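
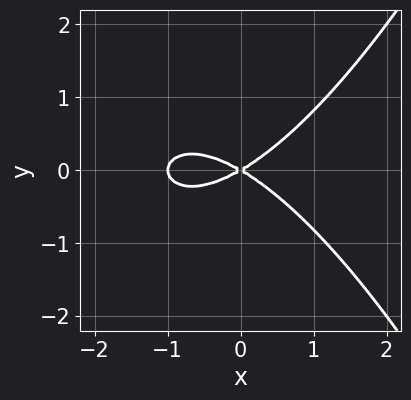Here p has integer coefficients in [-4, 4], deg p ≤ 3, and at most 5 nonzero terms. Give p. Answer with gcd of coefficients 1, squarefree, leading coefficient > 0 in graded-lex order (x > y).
x^3 + x^2 - 3*y^2

Degree: the shape is more complex than any degree-2 curve, so deg p = 3.
Symmetries: it's symmetric under y → −y, forcing even powers of y.
Against the integer gridlines: among the integer gridlines, it crosses the x-axis at x ∈ {-1, 0}; one y-axis crossing is at y = 0.
Fitting integer coefficients to these (and the overall shape) gives p.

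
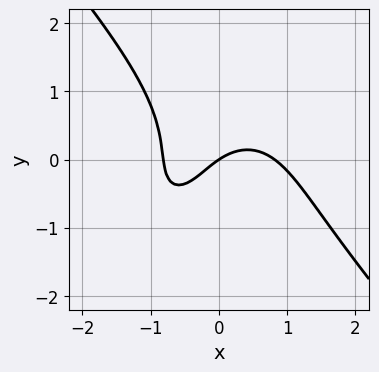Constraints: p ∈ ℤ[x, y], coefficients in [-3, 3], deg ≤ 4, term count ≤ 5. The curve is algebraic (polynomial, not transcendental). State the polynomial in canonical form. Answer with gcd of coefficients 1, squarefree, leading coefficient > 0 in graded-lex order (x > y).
3*x^3 + 2*y^3 + 3*x*y - 2*x + 3*y

1. The degree is 3 — no degree-2 curve has this shape.
2. Observable constraints: one x-axis crossing is at x = 0; it crosses the y-axis at the gridline y = 0.
3. Together with the visible shape, these determine p as stated.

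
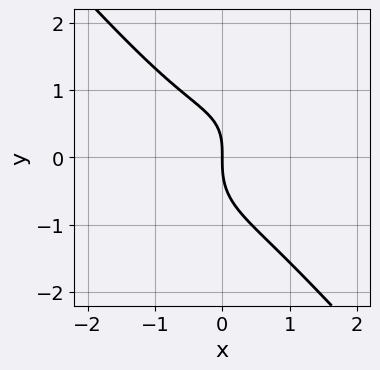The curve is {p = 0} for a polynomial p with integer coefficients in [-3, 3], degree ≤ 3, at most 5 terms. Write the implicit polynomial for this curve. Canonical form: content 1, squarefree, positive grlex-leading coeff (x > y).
3*x^3 + 2*y^3 - x*y + 3*x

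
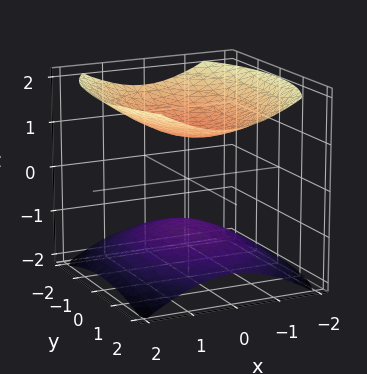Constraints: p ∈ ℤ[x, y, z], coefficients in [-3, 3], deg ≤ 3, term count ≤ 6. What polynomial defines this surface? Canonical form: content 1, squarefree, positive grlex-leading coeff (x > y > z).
1. There are 2 components. They look like related sheets of one shape, so recover p as a whole.
2. deg p = 2. Two sheets facing apart; a quadric.
3. Symmetries: mirror symmetry z ↦ −z ⇒ only even powers of z; the x ↦ −x reflection is a symmetry, so x appears only in even powers; the y ↦ −y reflection is a symmetry, so y appears only in even powers.
4. From the axis intercepts and sections: no x-intercept at any integer in the box; the z-axis gridline crossings are at z ∈ {-1, 1}; no y-intercept at any integer in the box.
5. Fitting integer coefficients to these (and the overall shape) gives p.

2*x^2 + y^2 - 3*z^2 + 3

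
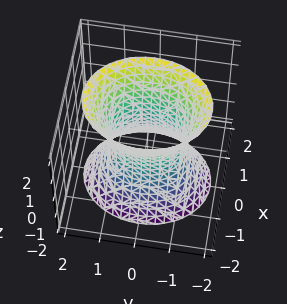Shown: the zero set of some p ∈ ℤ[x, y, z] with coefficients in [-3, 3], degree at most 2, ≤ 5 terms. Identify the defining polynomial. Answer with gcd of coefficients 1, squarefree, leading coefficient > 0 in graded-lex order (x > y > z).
(a) The degree is 2 — an hourglass — one-sheet hyperboloid; a quadric.
(b) Symmetries: the x ↦ −x reflection is a symmetry, so x appears only in even powers; it's symmetric under z → −z, forcing even powers of z; mirror symmetry y ↦ −y ⇒ only even powers of y.
(c) Against the integer gridlines: among the integer gridlines, it crosses the y-axis at y ∈ {-1, 1}; it misses every integer gridline on the z-axis.
(d) Solving for integer coefficients yields p as stated.

3*x^2 + 2*y^2 - z^2 - 2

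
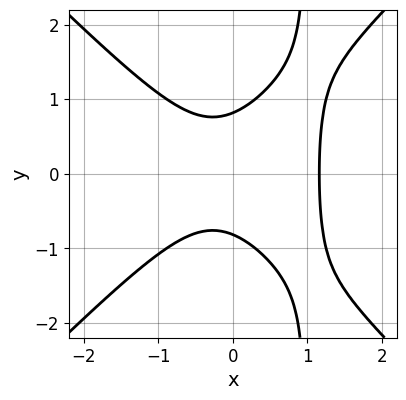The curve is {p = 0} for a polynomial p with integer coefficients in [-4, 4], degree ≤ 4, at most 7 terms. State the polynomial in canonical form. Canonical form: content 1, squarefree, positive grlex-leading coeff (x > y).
3*x^3 - 3*x*y^2 - 2*x^2 + 3*y^2 - 2

1. Degree: no degree-2 curve has this shape, so deg p = 3.
2. Symmetries: mirror symmetry y ↦ −y ⇒ only even powers of y.
3. The integer polynomial consistent with all of this is the stated p.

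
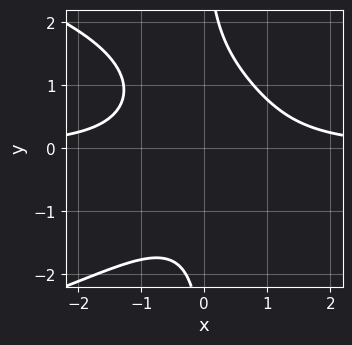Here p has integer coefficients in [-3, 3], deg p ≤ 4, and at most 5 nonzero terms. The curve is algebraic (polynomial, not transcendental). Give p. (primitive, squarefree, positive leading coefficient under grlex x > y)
First, the degree is 4 — the shape is more complex than any degree-3 curve.
Then, observable constraints: the curve avoids every integer x-axis point in the box; the curve avoids every integer y-axis point in the box.
Finally, matching integer coefficients to the picture gives p.

x*y^3 + 2*x^2*y - 2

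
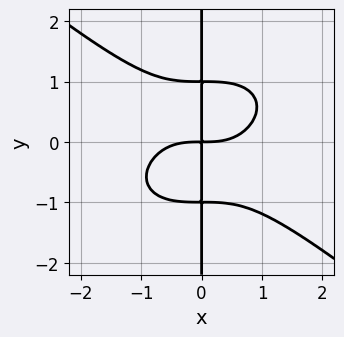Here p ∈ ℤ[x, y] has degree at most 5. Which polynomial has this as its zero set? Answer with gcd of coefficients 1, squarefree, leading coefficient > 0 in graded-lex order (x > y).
1. The degree is 4 — the shape is more complex than any degree-3 curve.
2. Reading off the gridlines: the visible y-axis segment lies entirely on the curve.
3. Assembling these constraints gives the stated polynomial.

x^4 + 2*x*y^3 - 2*x*y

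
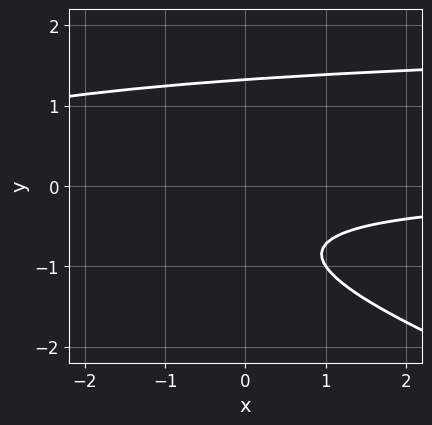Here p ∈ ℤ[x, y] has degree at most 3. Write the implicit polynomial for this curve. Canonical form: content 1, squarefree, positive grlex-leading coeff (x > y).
First, deg p = 3. The shape is more complex than any degree-2 curve.
Next, from the visible intercepts: no x-intercept at any integer in the box.
Finally, together with the visible shape, these determine p as stated.

x*y^2 + 3*y^3 - 2*x*y - 3*y - 3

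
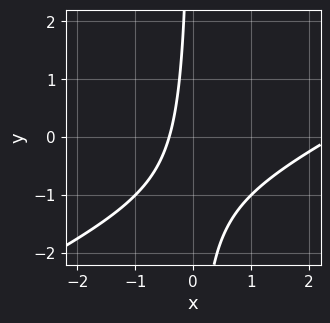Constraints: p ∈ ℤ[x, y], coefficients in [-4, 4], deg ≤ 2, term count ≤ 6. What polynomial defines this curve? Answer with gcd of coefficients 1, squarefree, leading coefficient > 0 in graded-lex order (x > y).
(a) Degree: a generic line meets the curve in up to 2 points, so deg p = 2.
(b) From the axis intercepts and sections: it misses every integer gridline on the y-axis.
(c) Putting this together gives p.

x^2 - 2*x*y - 2*x - 1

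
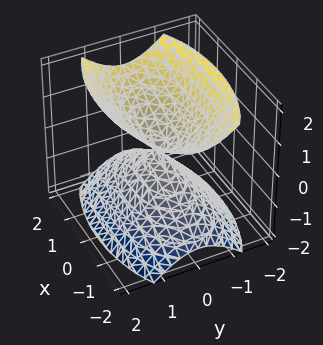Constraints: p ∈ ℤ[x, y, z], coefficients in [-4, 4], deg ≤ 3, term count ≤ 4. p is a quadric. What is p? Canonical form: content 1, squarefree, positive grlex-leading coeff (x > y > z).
x^2 + 3*y^2 - 2*z^2

1. There are 2 components. Treating them together as one polynomial.
2. Degree: two nappes meeting at a single point; a quadric, so deg p = 2.
3. Symmetries: it's symmetric under y → −y, forcing even powers of y; the x ↦ −x reflection is a symmetry, so x appears only in even powers; it's symmetric under z → −z, forcing even powers of z.
4. Reading off the gridlines: one x-axis crossing is at x = 0; it meets the y-axis at y = 0 (among the integer gridlines); it crosses the z-axis at the gridline z = 0.
5. Fitting integer coefficients to these (and the overall shape) gives p.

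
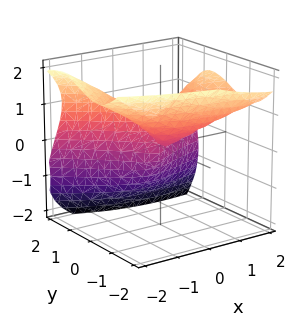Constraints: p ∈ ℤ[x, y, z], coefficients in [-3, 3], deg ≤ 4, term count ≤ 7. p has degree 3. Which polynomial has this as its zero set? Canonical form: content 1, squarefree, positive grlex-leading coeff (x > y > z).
First, the degree is 3 — the shape is more complex than any degree-2 surface.
Next, reading off the gridlines: one z-axis crossing is at z = 0; one y-axis crossing is at y = 0; one x-axis crossing is at x = 0.
Finally, solving for integer coefficients yields p as stated.

2*x*y^2 + 3*y^3 + 2*z^3 - 2*x^2 - 3*y*z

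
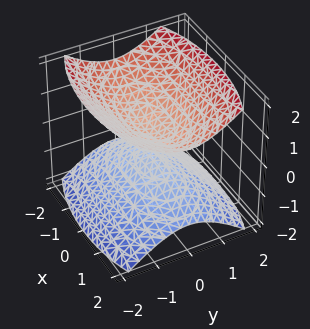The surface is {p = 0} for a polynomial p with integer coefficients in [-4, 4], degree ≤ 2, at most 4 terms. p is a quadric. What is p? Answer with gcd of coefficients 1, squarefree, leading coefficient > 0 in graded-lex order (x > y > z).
x^2 + 3*y^2 - 3*z^2 + 1

(a) The picture has 2 separate pieces.
(b) Degree: two separate bowl-shaped sheets opening away from each other; a quadric, so deg p = 2.
(c) Symmetries: the z ↦ −z reflection is a symmetry, so z appears only in even powers; the x ↦ −x reflection is a symmetry, so x appears only in even powers; the y ↦ −y reflection is a symmetry, so y appears only in even powers.
(d) Observable constraints: it misses every integer gridline on the y-axis; it misses every integer gridline on the x-axis.
(e) Matching integer coefficients to the picture gives p.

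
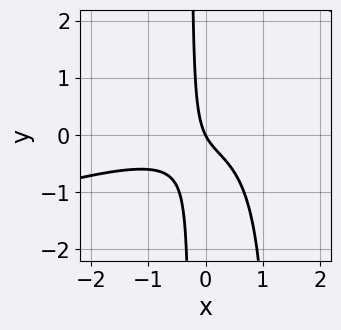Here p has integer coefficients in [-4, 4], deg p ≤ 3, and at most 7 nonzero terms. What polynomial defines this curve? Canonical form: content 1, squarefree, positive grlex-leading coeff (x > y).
First, deg p = 3.
Next, checking where it meets the axes: it crosses the x-axis at the gridline x = 0; it crosses the y-axis at the gridline y = 0.
Finally, matching integer coefficients to the picture gives p.

x^3 - 3*x^2*y + 3*x*y + 2*x + y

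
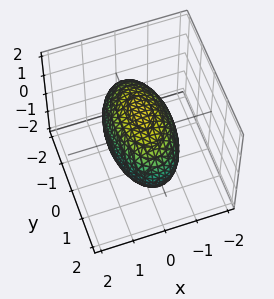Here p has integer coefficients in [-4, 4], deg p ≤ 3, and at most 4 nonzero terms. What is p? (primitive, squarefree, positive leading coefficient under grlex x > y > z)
1. deg p = 2. A closed, bounded, convex surface; a quadric.
2. Symmetries: mirror symmetry y ↦ −y ⇒ only even powers of y; mirror symmetry z ↦ −z ⇒ only even powers of z; it's symmetric under x → −x, forcing even powers of x.
3. Against the integer gridlines: the x-axis gridline crossings are at x ∈ {-1, 1}.
4. Matching integer coefficients to the picture gives p.

3*x^2 + y^2 + 2*z^2 - 3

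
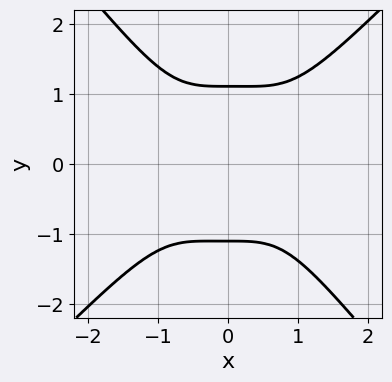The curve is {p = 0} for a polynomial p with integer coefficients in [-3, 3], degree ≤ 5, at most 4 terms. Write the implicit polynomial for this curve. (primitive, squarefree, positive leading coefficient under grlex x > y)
Degree: a generic line meets the curve in up to 4 points, so deg p = 4.
From the visible intercepts: no x-intercept at any integer in the box.
Assembling these constraints gives the stated polynomial.

3*x^4 - x^3*y - 2*y^4 + 3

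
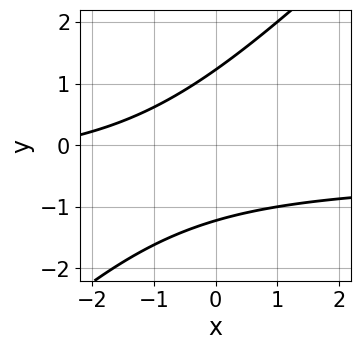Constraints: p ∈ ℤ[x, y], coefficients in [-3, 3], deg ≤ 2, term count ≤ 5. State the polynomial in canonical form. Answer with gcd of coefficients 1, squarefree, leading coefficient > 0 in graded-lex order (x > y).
First, degree: no degree-1 curve has this shape, so deg p = 2.
Next, from the visible intercepts: it misses every integer gridline on the x-axis.
Finally, together with the visible shape, these determine p as stated.

2*x*y - 2*y^2 + x + 3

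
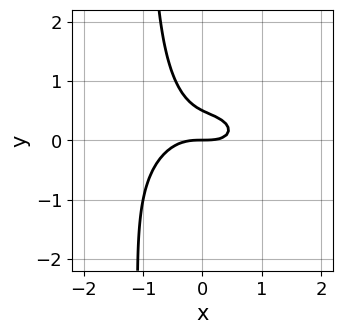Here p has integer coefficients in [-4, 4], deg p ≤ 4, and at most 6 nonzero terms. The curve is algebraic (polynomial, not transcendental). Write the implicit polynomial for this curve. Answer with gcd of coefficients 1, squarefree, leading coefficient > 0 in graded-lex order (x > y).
x^3 + 2*x*y^2 + 2*y^2 - y

1. The degree is 3 — a generic line meets the curve in up to 3 points.
2. From the visible intercepts: it crosses the y-axis at the gridline y = 0; it crosses the x-axis at the gridline x = 0.
3. Together with the visible shape, these determine p as stated.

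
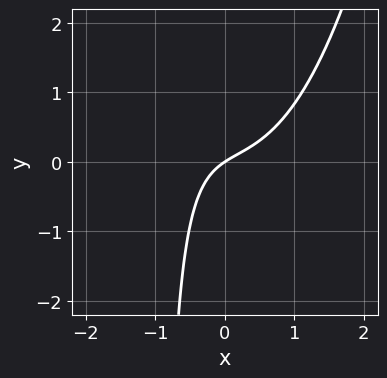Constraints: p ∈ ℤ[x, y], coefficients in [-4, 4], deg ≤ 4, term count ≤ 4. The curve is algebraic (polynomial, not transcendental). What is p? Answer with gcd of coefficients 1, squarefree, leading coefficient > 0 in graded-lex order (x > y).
First, deg p = 3. A generic line meets the curve in up to 3 points.
Then, from the axis intercepts and sections: one x-axis crossing is at x = 0; it meets the y-axis at y = 0 (among the integer gridlines).
Finally, these observations pin down the coefficients.

3*x^3 - 3*x*y + 2*x - 3*y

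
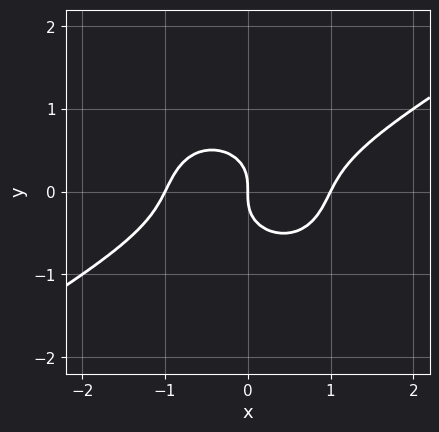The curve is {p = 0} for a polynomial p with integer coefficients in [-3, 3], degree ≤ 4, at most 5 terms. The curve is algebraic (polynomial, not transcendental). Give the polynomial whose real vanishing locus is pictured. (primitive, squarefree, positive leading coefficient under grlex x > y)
1. deg p = 3. The shape is more complex than any degree-2 curve.
2. Checking where it meets the axes: it meets the y-axis at y = 0 (among the integer gridlines); among the integer gridlines, it crosses the x-axis at x ∈ {-1, 0, 1}.
3. The integer polynomial consistent with all of this is the stated p.

x^3 - x^2*y - 2*y^3 - x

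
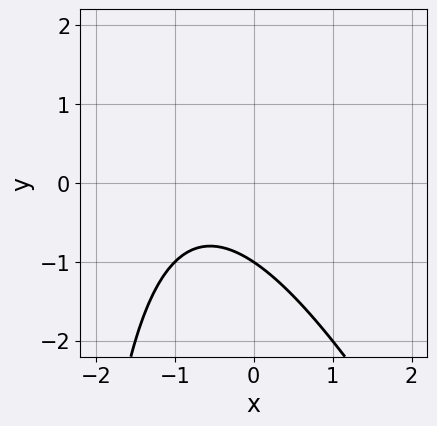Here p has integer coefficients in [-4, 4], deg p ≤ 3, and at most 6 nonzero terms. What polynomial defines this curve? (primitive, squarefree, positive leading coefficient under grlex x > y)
1. Degree: a generic line meets the curve in up to 2 points, so deg p = 2.
2. Checking where it meets the axes: the curve avoids every integer x-axis point in the box; one y-axis crossing is at y = -1.
3. Assembling these constraints gives the stated polynomial.

2*x^2 + x*y + 3*x + 3*y + 3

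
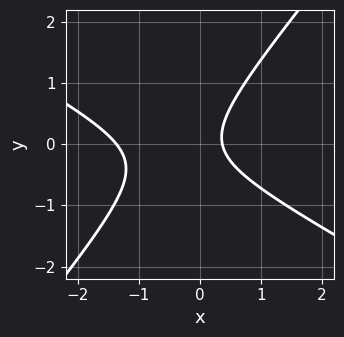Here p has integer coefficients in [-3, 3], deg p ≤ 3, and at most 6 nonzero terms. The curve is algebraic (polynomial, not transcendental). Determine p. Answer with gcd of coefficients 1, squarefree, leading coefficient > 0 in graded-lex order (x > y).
1. The degree is 2 — the shape is more complex than any degree-1 curve.
2. Against the integer gridlines: the curve avoids every integer y-axis point in the box.
3. These observations pin down the coefficients.

2*x^2 + 2*x*y - 3*y^2 + 2*x - 1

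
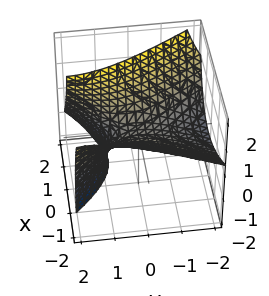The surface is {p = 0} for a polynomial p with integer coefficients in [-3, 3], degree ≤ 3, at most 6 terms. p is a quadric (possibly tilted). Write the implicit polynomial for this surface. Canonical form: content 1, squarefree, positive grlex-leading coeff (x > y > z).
deg p = 2.
Against the integer gridlines: one y-axis crossing is at y = 0; it crosses the z-axis at the gridline z = 0.
Together with the visible shape, these determine p as stated.

2*x^2 + 2*x*z - y^2 + 2*y*z - 3*z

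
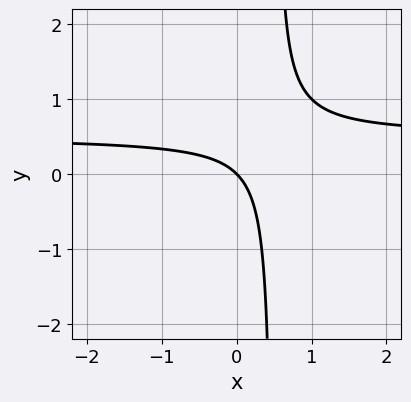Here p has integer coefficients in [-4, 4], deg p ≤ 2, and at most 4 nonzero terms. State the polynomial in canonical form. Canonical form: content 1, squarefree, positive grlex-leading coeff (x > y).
(a) The degree is 2 — the shape is more complex than any degree-1 curve.
(b) From the axis intercepts and sections: it meets the x-axis at x = 0 (among the integer gridlines); it meets the y-axis at y = 0 (among the integer gridlines).
(c) Fitting integer coefficients to these (and the overall shape) gives p.

2*x*y - x - y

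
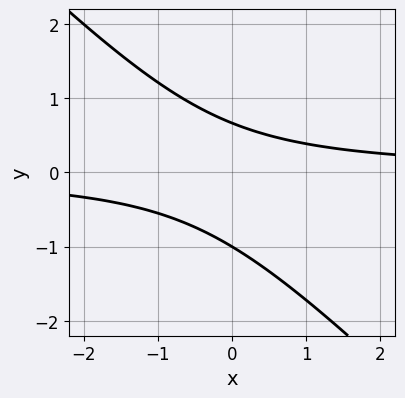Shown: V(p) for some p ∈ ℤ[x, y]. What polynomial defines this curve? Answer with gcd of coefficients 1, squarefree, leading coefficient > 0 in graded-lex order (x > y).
3*x*y + 3*y^2 + y - 2

1. deg p = 2. No degree-1 curve has this shape.
2. Observable constraints: it crosses the y-axis at the gridline y = -1; it misses every integer gridline on the x-axis.
3. Together with the visible shape, these determine p as stated.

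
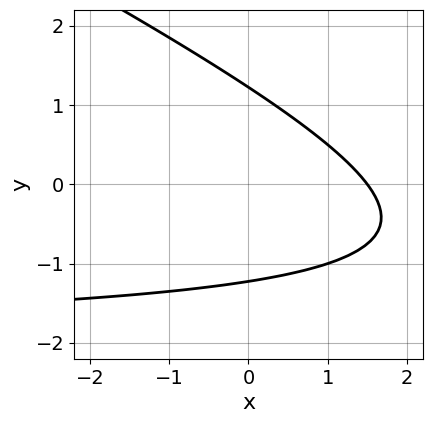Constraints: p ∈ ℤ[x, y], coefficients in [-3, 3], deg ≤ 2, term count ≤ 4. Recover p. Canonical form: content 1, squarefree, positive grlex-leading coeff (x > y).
x*y + 2*y^2 + 2*x - 3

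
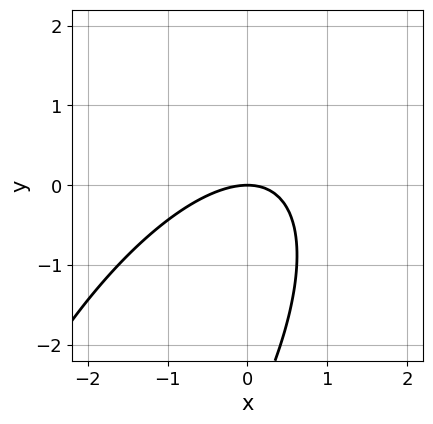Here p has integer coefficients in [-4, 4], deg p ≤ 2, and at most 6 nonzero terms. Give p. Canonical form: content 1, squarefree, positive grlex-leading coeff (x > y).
2*x^2 - 2*x*y + y^2 + 3*y

(a) deg p = 2. The shape is more complex than any degree-1 curve.
(b) Observable constraints: it meets the y-axis at y = 0 (among the integer gridlines); one x-axis crossing is at x = 0.
(c) Assembling these constraints gives the stated polynomial.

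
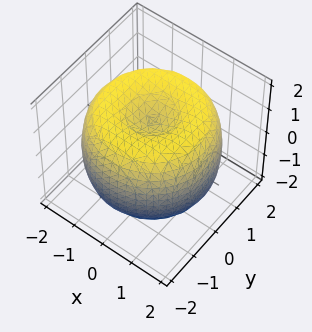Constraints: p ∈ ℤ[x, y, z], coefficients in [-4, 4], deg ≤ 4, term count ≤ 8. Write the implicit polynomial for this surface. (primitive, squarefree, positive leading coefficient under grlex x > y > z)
x^4 + 2*x^2*y^2 + y^4 - 3*x^2 - 3*y^2 + 2*z^2 - 2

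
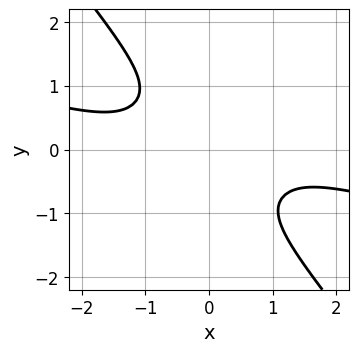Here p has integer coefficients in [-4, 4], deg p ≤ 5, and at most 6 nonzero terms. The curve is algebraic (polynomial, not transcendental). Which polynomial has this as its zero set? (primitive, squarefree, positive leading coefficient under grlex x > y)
1. deg p = 4.
2. Checking where it meets the axes: no y-intercept at any integer in the box; the curve avoids every integer x-axis point in the box.
3. These observations pin down the coefficients.

x^4 + 3*x^3*y - 3*x^2*y^2 + 3*y^4 + 3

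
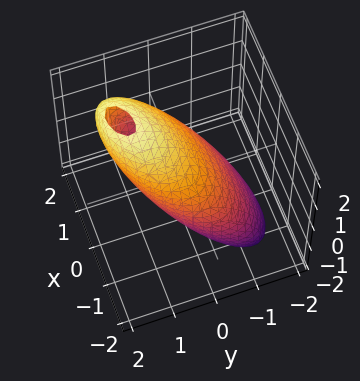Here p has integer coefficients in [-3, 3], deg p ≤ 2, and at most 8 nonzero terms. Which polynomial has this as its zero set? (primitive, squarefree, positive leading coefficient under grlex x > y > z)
1. deg p = 2. No degree-1 surface has this shape.
2. Against the integer gridlines: the y-axis gridline crossings are at y ∈ {-1, 1}.
3. Solving for integer coefficients yields p as stated.

x^2 - x*y + 2*y^2 - 2*y*z + z^2 - 2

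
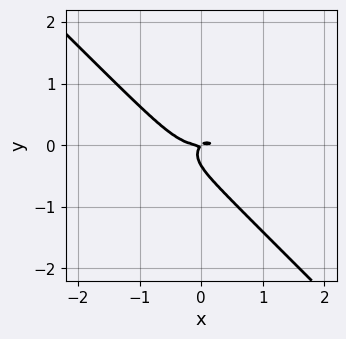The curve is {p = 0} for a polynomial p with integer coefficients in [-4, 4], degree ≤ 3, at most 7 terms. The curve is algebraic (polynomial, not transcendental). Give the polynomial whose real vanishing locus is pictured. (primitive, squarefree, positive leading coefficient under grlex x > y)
First, degree: the shape is more complex than any degree-2 curve, so deg p = 3.
Then, from the visible intercepts: it meets the y-axis at y = 0 (among the integer gridlines); one x-axis crossing is at x = 0.
Finally, together with the visible shape, these determine p as stated.

x^3 + 2*x*y^2 + 3*y^3 - x*y + y^2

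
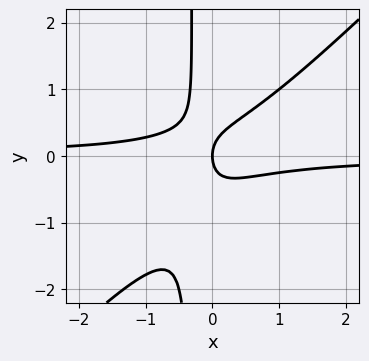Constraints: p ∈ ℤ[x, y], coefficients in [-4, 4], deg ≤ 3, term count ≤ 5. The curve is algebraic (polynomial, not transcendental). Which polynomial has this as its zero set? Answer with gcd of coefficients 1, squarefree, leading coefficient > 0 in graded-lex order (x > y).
3*x^2*y - 3*x*y^2 - y^2 + x

1. deg p = 3.
2. Reading off the gridlines: it crosses the x-axis at the gridline x = 0; one y-axis crossing is at y = 0.
3. These observations pin down the coefficients.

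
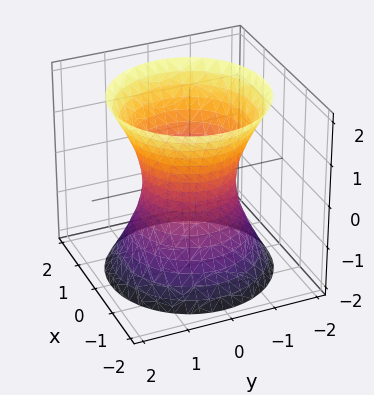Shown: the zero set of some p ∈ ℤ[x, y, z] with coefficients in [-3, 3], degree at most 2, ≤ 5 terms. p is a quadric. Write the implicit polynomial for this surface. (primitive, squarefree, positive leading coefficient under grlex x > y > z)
2*x^2 + 2*y^2 - z^2 - 2

(a) deg p = 2. An hourglass — one-sheet hyperboloid; a quadric.
(b) Symmetries: mirror symmetry z ↦ −z ⇒ only even powers of z; every cross-section ⟂ z is a circle, so x, y appear only via x² + y².
(c) From the axis intercepts and sections: a circular section at z = 1 has radius between 1 and 2; the surface avoids every integer z-axis point in the box; the x-axis gridline crossings are at x ∈ {-1, 1}; the y-axis gridline crossings are at y ∈ {-1, 1}.
(d) Together with the visible shape, these determine p as stated.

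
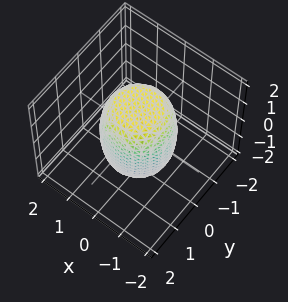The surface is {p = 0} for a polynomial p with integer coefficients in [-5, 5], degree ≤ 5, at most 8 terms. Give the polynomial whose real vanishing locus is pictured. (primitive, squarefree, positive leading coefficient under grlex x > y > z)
1. Degree: no degree-3 surface has this shape, so deg p = 4.
2. Symmetry: every cross-section ⟂ z is a circle, so x, y appear only via x² + y².
3. Observable constraints: a circular section at z = 1 has radius exactly 1.
4. The integer polynomial consistent with all of this is the stated p.

2*x^4 + 4*x^2*y^2 + 2*y^4 - x^2 - y^2 + z^2 - 2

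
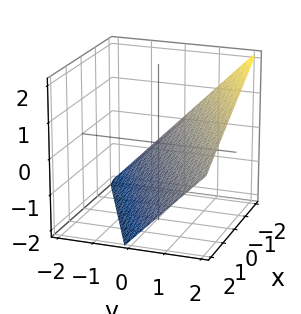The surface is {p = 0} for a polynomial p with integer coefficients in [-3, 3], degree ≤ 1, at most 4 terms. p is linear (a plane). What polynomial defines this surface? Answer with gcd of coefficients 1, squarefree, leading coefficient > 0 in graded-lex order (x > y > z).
x - 2*y + 2*z + 2

1. The degree is 1 — the surface is flat (a plane).
2. Observable constraints: it crosses the z-axis at the gridline z = -1; it meets the y-axis at y = 1 (among the integer gridlines); it meets the x-axis at x = -2 (among the integer gridlines).
3. Assembling these constraints gives the stated polynomial.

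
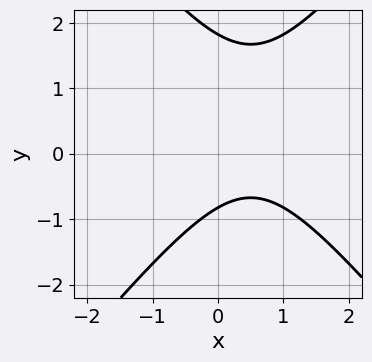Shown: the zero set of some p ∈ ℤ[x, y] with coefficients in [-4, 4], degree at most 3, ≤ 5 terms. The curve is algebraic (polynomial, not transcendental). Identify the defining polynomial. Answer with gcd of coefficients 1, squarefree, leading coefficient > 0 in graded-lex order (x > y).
3*x^2 - 2*y^2 - 3*x + 2*y + 3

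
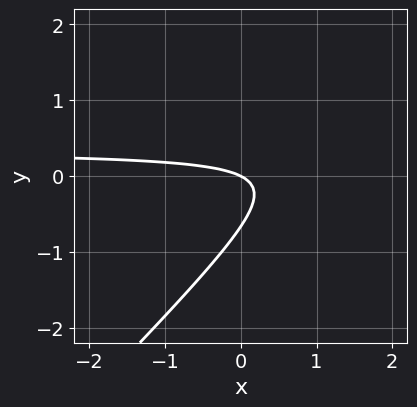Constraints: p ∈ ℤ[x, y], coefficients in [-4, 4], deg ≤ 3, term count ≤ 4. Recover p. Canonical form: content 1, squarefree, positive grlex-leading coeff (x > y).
3*x*y - 3*y^2 - x - 2*y

Degree: a generic line meets the curve in up to 2 points, so deg p = 2.
Reading off the gridlines: one x-axis crossing is at x = 0; it crosses the y-axis at the gridline y = 0.
Matching integer coefficients to the picture gives p.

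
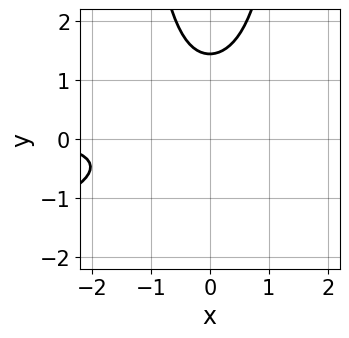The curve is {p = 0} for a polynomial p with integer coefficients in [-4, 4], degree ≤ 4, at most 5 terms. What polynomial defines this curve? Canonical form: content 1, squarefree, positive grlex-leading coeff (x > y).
x^3*y - 3*x^2*y^2 - x^2*y + y^3 - 3

(a) Degree: no degree-3 curve has this shape, so deg p = 4.
(b) From the visible intercepts: it misses every integer gridline on the x-axis.
(c) These observations pin down the coefficients.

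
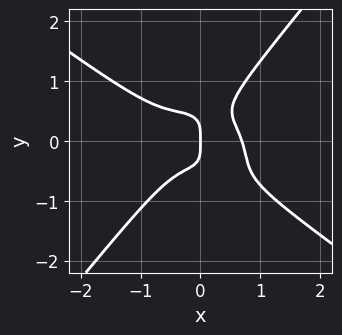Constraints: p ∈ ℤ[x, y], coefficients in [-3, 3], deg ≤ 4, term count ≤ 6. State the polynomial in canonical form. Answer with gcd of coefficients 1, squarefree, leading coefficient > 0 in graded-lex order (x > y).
3*x^4 + 3*x^3*y - 3*y^4 + 2*x*y^2 - x

The degree is 4 — the shape is more complex than any degree-3 curve.
Checking where it meets the axes: one x-axis crossing is at x = 0; it crosses the y-axis at the gridline y = 0.
Assembling these constraints gives the stated polynomial.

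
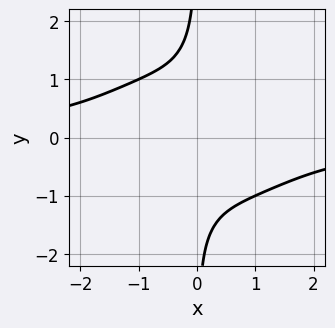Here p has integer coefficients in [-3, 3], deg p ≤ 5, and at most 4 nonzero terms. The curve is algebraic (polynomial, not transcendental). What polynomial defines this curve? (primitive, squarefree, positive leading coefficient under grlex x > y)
(a) deg p = 4. The shape is more complex than any degree-3 curve.
(b) Against the integer gridlines: no x-intercept at any integer in the box; it misses every integer gridline on the y-axis.
(c) Together with the visible shape, these determine p as stated.

2*x^3*y + 3*x*y^3 + 2*x^2 + 3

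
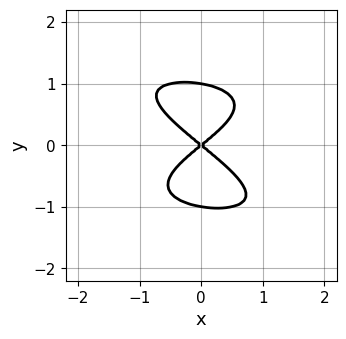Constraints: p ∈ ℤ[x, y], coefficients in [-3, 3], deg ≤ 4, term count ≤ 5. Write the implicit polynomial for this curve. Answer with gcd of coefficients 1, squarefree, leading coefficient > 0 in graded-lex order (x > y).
(a) The degree is 4 — the shape is more complex than any degree-3 curve.
(b) Reading off the gridlines: it crosses the x-axis at the gridline x = 0; among the integer gridlines, it crosses the y-axis at y ∈ {-1, 0, 1}.
(c) Together with the visible shape, these determine p as stated.

x*y^3 + 3*y^4 + 2*x^2 - 3*y^2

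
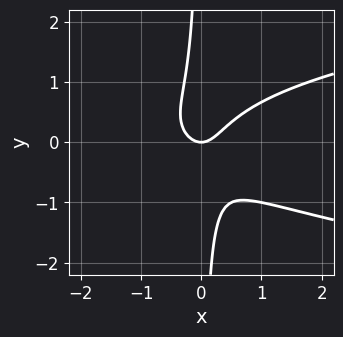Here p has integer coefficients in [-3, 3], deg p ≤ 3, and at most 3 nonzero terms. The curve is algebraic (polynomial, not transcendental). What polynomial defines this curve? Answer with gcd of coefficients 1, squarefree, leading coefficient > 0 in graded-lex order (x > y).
1. Degree: the shape is more complex than any degree-2 curve, so deg p = 3.
2. Checking where it meets the axes: it crosses the x-axis at the gridline x = 0; one y-axis crossing is at y = 0.
3. Solving for integer coefficients yields p as stated.

3*x*y^2 - 2*x^2 + y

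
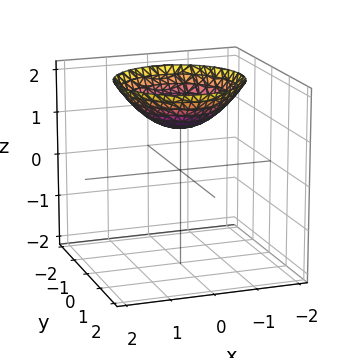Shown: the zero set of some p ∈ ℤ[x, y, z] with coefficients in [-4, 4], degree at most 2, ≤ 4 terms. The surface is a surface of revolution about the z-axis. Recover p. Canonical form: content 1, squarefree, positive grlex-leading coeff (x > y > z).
First, deg p = 2.
Then, symmetries: every cross-section ⟂ z is a circle, so x, y appear only via x² + y².
Next, observable constraints: one z-axis crossing is at z = 1; the surface avoids every integer x-axis point in the box; no y-intercept at any integer in the box; a circular section at z = 2 has radius between 1 and 2.
Finally, together with the visible shape, these determine p as stated.

x^2 + y^2 - 2*z + 2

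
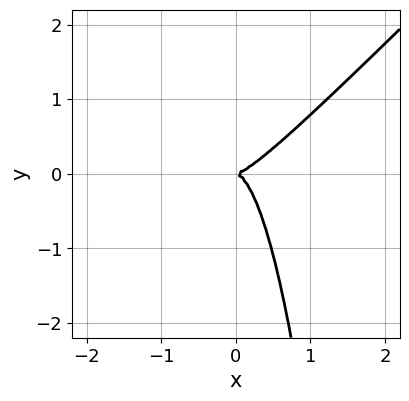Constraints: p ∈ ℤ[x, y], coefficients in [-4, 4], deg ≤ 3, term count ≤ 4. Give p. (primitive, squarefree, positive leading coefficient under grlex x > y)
3*x^3 - 3*x^2*y - y^2

First, the degree is 3 — a generic line meets the curve in up to 3 points.
Next, from the axis intercepts and sections: it crosses the x-axis at the gridline x = 0; it crosses the y-axis at the gridline y = 0.
Finally, fitting integer coefficients to these (and the overall shape) gives p.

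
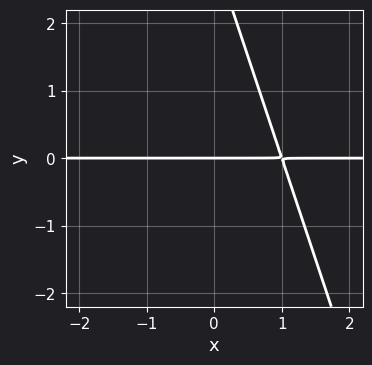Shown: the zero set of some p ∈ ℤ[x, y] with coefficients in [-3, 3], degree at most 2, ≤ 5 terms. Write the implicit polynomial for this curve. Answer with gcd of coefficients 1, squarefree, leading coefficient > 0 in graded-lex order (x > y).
3*x*y + y^2 - 3*y

First, degree: no degree-1 curve has this shape, so deg p = 2.
Then, against the integer gridlines: every point of the x-axis in the box is on the curve; it meets the y-axis at y = 0 (among the integer gridlines).
Finally, assembling these constraints gives the stated polynomial.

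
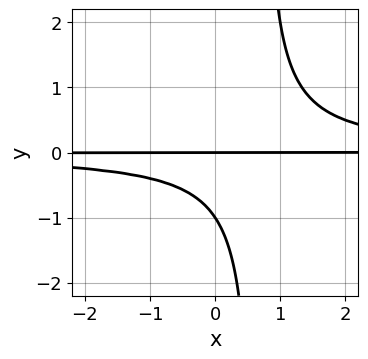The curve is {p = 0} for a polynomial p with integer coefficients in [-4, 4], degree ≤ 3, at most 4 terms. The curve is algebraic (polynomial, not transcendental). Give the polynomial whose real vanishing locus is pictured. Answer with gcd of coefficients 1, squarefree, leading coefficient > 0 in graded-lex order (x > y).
3*x*y^2 - 2*y^2 - 2*y

First, the degree is 3 — the shape is more complex than any degree-2 curve.
Next, observable constraints: the y-axis gridline crossings are at y ∈ {-1, 0}; every point of the x-axis in the box is on the curve.
Finally, fitting integer coefficients to these (and the overall shape) gives p.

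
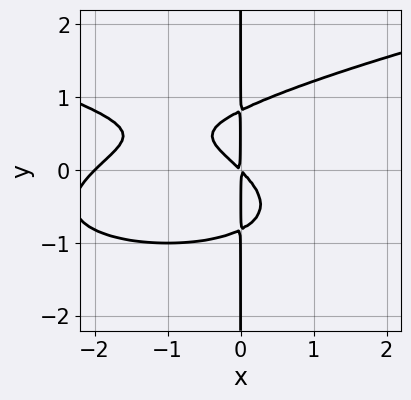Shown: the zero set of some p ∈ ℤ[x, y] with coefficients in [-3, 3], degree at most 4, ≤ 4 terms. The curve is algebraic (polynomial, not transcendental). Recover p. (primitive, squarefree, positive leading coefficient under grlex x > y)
3*x*y^3 - x^3 - 2*x^2 - 2*x*y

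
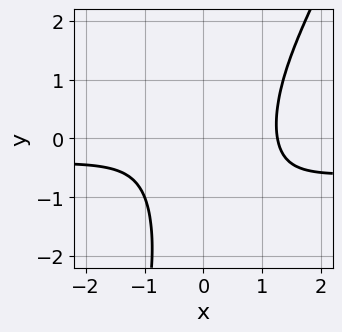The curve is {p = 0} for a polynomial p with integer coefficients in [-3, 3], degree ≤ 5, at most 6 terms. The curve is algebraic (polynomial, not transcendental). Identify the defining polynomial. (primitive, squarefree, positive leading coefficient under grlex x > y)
(a) Degree: a generic line meets the curve in up to 4 points, so deg p = 4.
(b) Against the integer gridlines: the curve avoids every integer y-axis point in the box.
(c) Matching integer coefficients to the picture gives p.

2*x^3*y - x^2*y^2 + x^3 - 2*x^2*y - 2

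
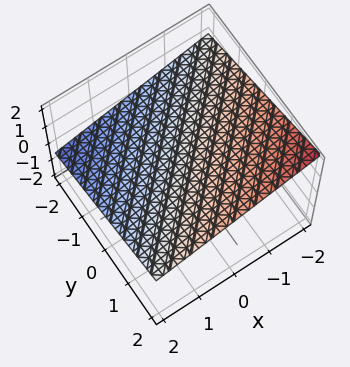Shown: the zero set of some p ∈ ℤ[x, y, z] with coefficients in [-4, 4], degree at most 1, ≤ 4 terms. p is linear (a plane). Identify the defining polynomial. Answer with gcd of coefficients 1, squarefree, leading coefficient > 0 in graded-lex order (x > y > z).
x - y + 3*z - 2

First, the degree is 1 — the surface is flat (a plane).
Then, from the visible intercepts: one y-axis crossing is at y = -2; one x-axis crossing is at x = 2.
Finally, assembling these constraints gives the stated polynomial.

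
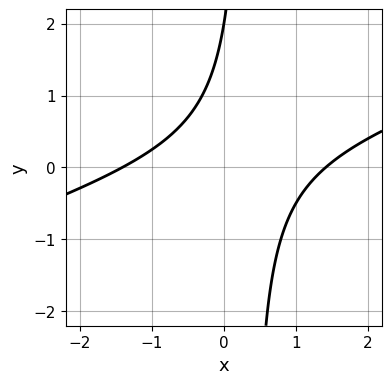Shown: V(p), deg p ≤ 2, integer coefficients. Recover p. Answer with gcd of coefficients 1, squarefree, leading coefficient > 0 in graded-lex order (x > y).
First, the degree is 2 — a generic line meets the curve in up to 2 points.
Then, from the axis intercepts and sections: it crosses the y-axis at the gridline y = 2.
Finally, putting this together gives p.

x^2 - 3*x*y + y - 2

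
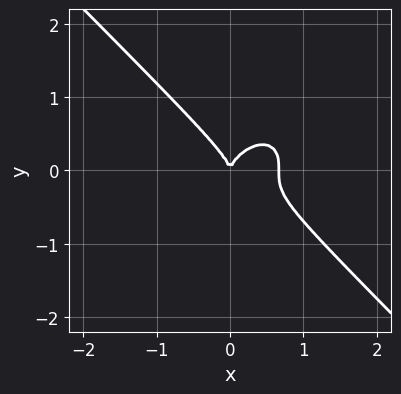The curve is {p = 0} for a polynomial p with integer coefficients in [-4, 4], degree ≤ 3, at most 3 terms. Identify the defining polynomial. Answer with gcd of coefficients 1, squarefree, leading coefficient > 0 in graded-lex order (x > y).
The degree is 3 — a generic line meets the curve in up to 3 points.
Checking where it meets the axes: it meets the y-axis at y = 0 (among the integer gridlines); it meets the x-axis at x = 0 (among the integer gridlines).
Fitting integer coefficients to these (and the overall shape) gives p.

3*x^3 + 3*y^3 - 2*x^2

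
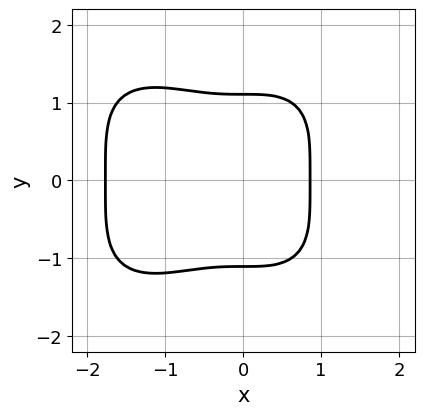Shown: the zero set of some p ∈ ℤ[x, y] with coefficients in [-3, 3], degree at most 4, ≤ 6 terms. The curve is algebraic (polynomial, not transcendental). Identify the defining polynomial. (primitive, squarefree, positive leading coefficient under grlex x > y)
(a) deg p = 4. No degree-3 curve has this shape.
(b) Symmetries: it's symmetric under y → −y, forcing even powers of y.
(c) These observations pin down the coefficients.

2*x^4 + 2*y^4 + 3*x^3 - 3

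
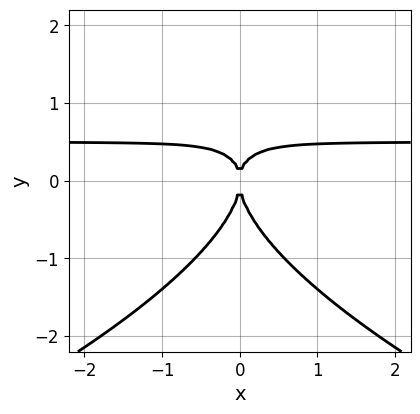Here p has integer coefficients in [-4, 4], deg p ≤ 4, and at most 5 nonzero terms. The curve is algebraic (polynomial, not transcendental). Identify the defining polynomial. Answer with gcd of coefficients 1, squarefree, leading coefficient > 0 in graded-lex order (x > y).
y^4 + 2*x^2*y - x^2

Degree: no degree-3 curve has this shape, so deg p = 4.
Symmetries: mirror symmetry x ↦ −x ⇒ only even powers of x.
Reading off the gridlines: one x-axis crossing is at x = 0; it meets the y-axis at y = 0 (among the integer gridlines).
The integer polynomial consistent with all of this is the stated p.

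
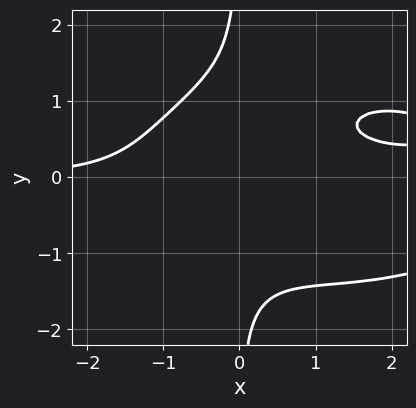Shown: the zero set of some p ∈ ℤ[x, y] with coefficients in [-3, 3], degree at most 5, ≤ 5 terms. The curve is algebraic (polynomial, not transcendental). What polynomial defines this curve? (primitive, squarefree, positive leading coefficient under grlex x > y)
x^3*y + 3*x*y^3 - 3*x^2*y - 2*x*y + 3

The degree is 4 — no degree-3 curve has this shape.
Checking where it meets the axes: it misses every integer gridline on the x-axis; no y-intercept at any integer in the box.
Fitting integer coefficients to these (and the overall shape) gives p.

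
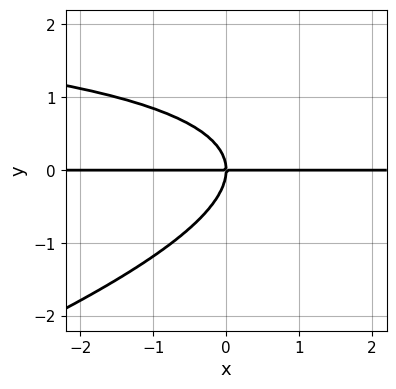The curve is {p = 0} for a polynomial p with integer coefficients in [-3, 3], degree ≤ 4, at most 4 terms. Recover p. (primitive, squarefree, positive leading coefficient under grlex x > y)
(a) Degree: no degree-2 curve has this shape, so deg p = 3.
(b) From the visible intercepts: one y-axis crossing is at y = 0; the visible x-axis segment lies entirely on the curve.
(c) Matching integer coefficients to the picture gives p.

x*y^2 - 3*y^3 - 3*x*y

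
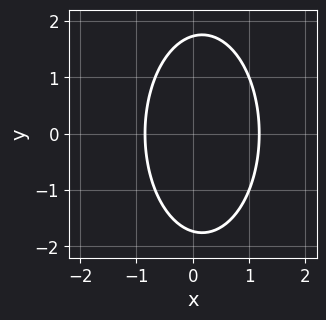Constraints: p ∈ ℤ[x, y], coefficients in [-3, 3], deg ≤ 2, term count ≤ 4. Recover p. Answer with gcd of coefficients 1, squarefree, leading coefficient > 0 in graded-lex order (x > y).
3*x^2 + y^2 - x - 3

deg p = 2.
Symmetries: the y ↦ −y reflection is a symmetry, so y appears only in even powers.
Solving for integer coefficients yields p as stated.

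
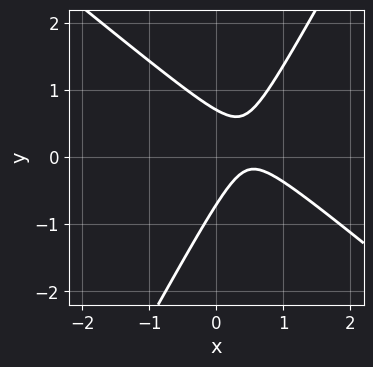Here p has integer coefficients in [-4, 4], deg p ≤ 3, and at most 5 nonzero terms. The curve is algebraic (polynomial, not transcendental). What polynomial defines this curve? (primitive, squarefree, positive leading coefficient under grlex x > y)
deg p = 2. The shape is more complex than any degree-1 curve.
From the visible intercepts: the curve avoids every integer x-axis point in the box.
These observations pin down the coefficients.

3*x^2 + 2*x*y - 2*y^2 - 3*x + 1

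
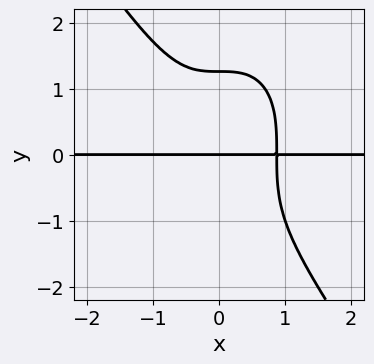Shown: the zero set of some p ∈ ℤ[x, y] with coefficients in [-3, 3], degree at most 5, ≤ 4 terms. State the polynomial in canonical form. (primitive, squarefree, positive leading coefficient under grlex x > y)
3*x^3*y + y^4 - 2*y

1. Degree: a generic line meets the curve in up to 4 points, so deg p = 4.
2. Against the integer gridlines: it meets the y-axis at y = 0 (among the integer gridlines); every point of the x-axis in the box is on the curve.
3. These observations pin down the coefficients.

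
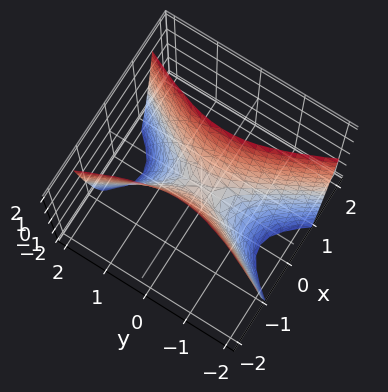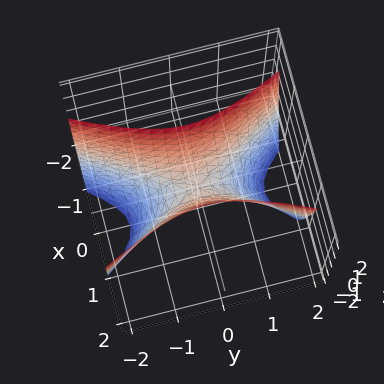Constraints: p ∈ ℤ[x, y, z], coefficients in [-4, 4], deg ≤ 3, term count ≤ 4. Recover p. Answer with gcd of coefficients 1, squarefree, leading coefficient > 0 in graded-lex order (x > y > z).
3*x^2 - y^2 - z

The degree is 2 — a hyperbolic paraboloid; a quadric.
Symmetries: it's symmetric under x → −x, forcing even powers of x; it's symmetric under y → −y, forcing even powers of y.
Reading off the gridlines: one y-axis crossing is at y = 0; one x-axis crossing is at x = 0; it crosses the z-axis at the gridline z = 0.
Together with the visible shape, these determine p as stated.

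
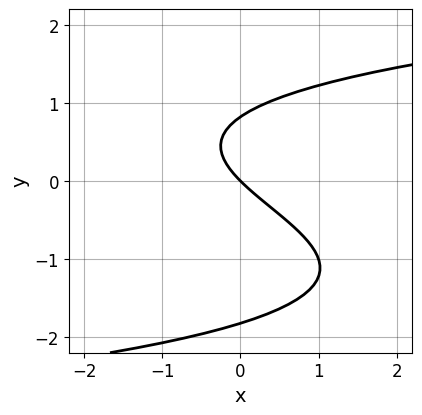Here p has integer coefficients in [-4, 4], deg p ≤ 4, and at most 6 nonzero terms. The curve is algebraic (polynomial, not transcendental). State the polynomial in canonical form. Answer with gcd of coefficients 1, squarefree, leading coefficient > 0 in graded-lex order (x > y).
2*y^3 + 2*y^2 - 3*x - 3*y

(a) Degree: the shape is more complex than any degree-2 curve, so deg p = 3.
(b) From the axis intercepts and sections: it crosses the x-axis at the gridline x = 0; one y-axis crossing is at y = 0.
(c) Solving for integer coefficients yields p as stated.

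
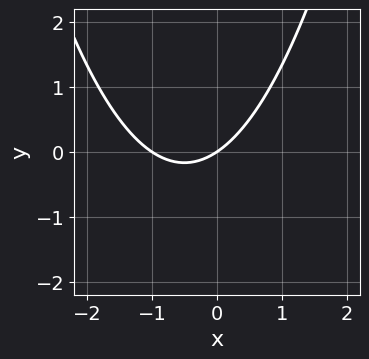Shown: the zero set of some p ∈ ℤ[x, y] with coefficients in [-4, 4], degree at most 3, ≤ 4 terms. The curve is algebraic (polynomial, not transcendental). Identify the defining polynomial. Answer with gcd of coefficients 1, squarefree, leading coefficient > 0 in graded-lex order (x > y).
1. The degree is 2 — the shape is more complex than any degree-1 curve.
2. Observable constraints: among the integer gridlines, it crosses the x-axis at x ∈ {-1, 0}; it meets the y-axis at y = 0 (among the integer gridlines).
3. Solving for integer coefficients yields p as stated.

2*x^2 + 2*x - 3*y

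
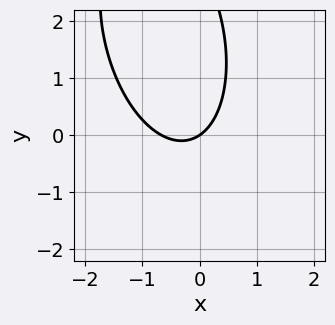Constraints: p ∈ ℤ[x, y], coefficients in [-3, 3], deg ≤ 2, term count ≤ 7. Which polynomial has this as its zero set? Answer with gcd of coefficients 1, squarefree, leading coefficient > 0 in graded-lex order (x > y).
3*x^2 + x*y + y^2 + 2*x - 3*y

Degree: a generic line meets the curve in up to 2 points, so deg p = 2.
From the axis intercepts and sections: it meets the x-axis at x = 0 (among the integer gridlines); it crosses the y-axis at the gridline y = 0.
Solving for integer coefficients yields p as stated.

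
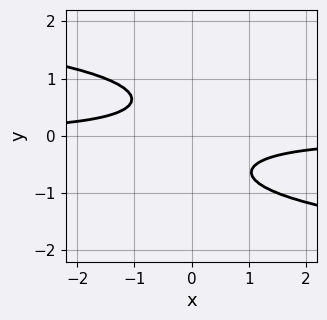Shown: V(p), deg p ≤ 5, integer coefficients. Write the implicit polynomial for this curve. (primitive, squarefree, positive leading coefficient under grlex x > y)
(a) deg p = 4. The shape is more complex than any degree-3 curve.
(b) Reading off the gridlines: it misses every integer gridline on the x-axis; no y-intercept at any integer in the box.
(c) Fitting integer coefficients to these (and the overall shape) gives p.

2*y^4 + 2*x*y + 1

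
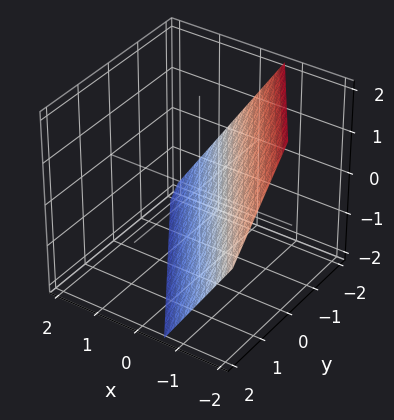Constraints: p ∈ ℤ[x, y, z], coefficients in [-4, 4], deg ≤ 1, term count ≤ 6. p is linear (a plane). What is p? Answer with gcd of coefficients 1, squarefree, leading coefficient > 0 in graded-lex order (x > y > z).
3*x + 2*y + 2*z + 2

First, deg p = 1.
Next, from the visible intercepts: it meets the z-axis at z = -1 (among the integer gridlines); it crosses the y-axis at the gridline y = -1.
Finally, solving for integer coefficients yields p as stated.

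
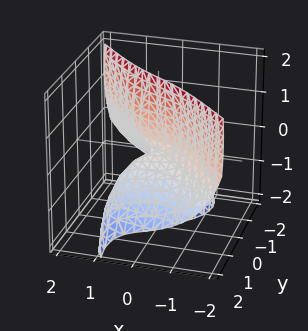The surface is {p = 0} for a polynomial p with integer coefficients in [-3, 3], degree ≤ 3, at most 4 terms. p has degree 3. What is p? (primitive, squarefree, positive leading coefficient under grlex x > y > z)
x^3 + x*z^2 + y^3 + 3*y*z

Degree: a generic line meets the surface in up to 3 points, so deg p = 3.
Reading off the gridlines: it crosses the y-axis at the gridline y = 0; one x-axis crossing is at x = 0; every point of the z-axis in the box is on the surface.
These observations pin down the coefficients.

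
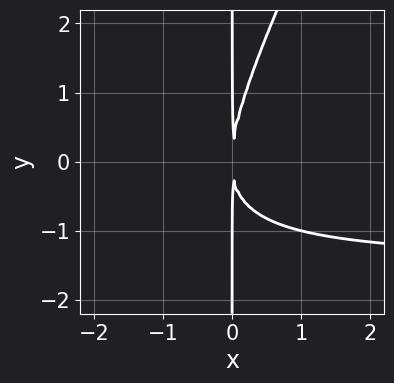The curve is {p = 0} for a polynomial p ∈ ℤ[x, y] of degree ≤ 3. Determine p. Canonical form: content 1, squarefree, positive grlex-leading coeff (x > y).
2*x^2*y - x*y^2 + 3*x^2

deg p = 3.
From the axis intercepts and sections: the visible y-axis segment lies entirely on the curve.
These observations pin down the coefficients.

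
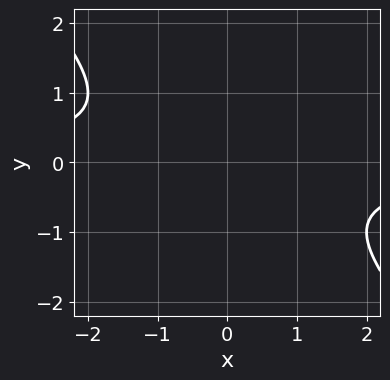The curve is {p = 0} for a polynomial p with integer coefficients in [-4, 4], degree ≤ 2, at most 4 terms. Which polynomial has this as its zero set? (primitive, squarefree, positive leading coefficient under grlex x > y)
(a) The degree is 2 — the shape is more complex than any degree-1 curve.
(b) From the axis intercepts and sections: no y-intercept at any integer in the box; no x-intercept at any integer in the box.
(c) The integer polynomial consistent with all of this is the stated p.

x*y + y^2 + 1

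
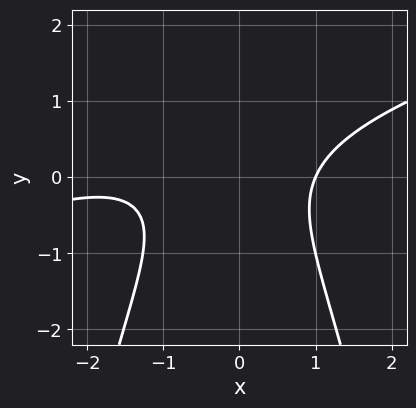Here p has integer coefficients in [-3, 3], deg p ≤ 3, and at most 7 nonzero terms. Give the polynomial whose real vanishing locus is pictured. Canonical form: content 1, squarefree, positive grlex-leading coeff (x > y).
The degree is 3 — the shape is more complex than any degree-2 curve.
Observable constraints: no y-intercept at any integer in the box; it crosses the x-axis at the gridline x = 1.
Matching integer coefficients to the picture gives p.

x^3 - 3*x^2*y + 2*x^2 - 3*y^2 - 3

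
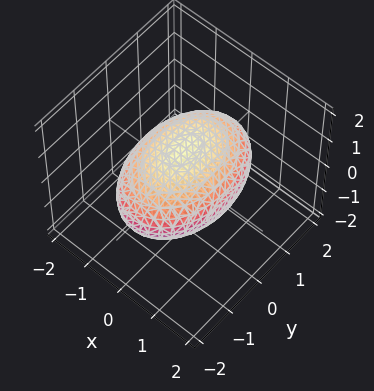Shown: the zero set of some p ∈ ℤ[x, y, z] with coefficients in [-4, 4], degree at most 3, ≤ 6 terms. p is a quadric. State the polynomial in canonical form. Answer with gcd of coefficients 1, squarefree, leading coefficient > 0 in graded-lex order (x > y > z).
2*x^2 + y^2 + 3*z^2 - 3

(a) Degree: a closed, bounded, convex surface; a quadric, so deg p = 2.
(b) Symmetries: mirror symmetry x ↦ −x ⇒ only even powers of x; mirror symmetry z ↦ −z ⇒ only even powers of z; it's symmetric under y → −y, forcing even powers of y.
(c) Checking where it meets the axes: among the integer gridlines, it crosses the z-axis at z ∈ {-1, 1}.
(d) Matching integer coefficients to the picture gives p.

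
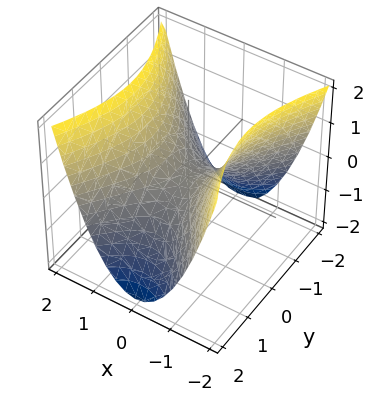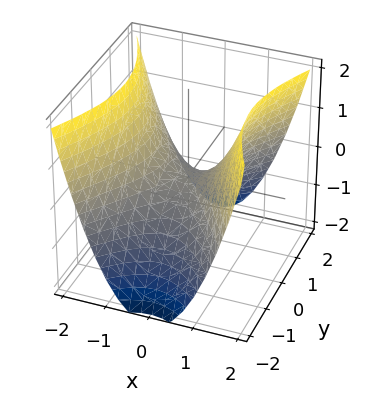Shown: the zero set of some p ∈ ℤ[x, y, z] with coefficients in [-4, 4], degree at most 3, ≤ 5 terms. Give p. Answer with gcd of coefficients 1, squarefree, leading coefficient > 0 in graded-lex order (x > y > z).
(a) deg p = 2. A saddle surface; a quadric.
(b) Symmetries: it's symmetric under y → −y, forcing even powers of y; mirror symmetry x ↦ −x ⇒ only even powers of x.
(c) Observable constraints: it meets the x-axis at x = 0 (among the integer gridlines); one z-axis crossing is at z = 0; it crosses the y-axis at the gridline y = 0.
(d) Together with the visible shape, these determine p as stated.

2*x^2 - y^2 - 2*z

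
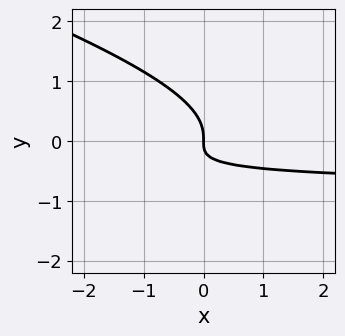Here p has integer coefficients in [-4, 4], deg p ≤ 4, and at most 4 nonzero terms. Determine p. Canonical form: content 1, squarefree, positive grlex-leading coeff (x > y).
1. Degree: a generic line meets the curve in up to 3 points, so deg p = 3.
2. Observable constraints: it crosses the y-axis at the gridline y = 0; it crosses the x-axis at the gridline x = 0.
3. Matching integer coefficients to the picture gives p.

x*y^2 + 3*y^3 + 2*x*y + x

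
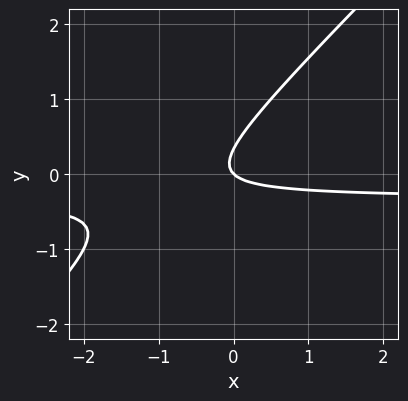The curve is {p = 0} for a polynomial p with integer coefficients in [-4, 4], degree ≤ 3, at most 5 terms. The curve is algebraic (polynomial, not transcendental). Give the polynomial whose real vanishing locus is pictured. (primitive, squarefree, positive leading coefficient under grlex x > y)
3*x*y - 3*y^2 + x + y

(a) The degree is 2 — the shape is more complex than any degree-1 curve.
(b) From the visible intercepts: one y-axis crossing is at y = 0; one x-axis crossing is at x = 0.
(c) The integer polynomial consistent with all of this is the stated p.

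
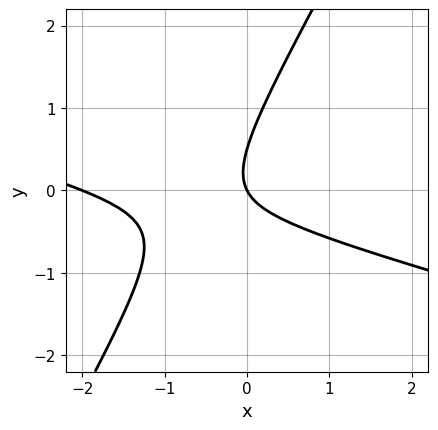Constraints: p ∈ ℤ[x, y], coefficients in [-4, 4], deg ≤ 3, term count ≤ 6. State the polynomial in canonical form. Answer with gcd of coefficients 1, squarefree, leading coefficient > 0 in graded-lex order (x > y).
x^2 + 3*x*y - 2*y^2 + 2*x + y

The degree is 2 — no degree-1 curve has this shape.
Against the integer gridlines: it crosses the y-axis at the gridline y = 0; among the integer gridlines, it crosses the x-axis at x ∈ {-2, 0}.
Assembling these constraints gives the stated polynomial.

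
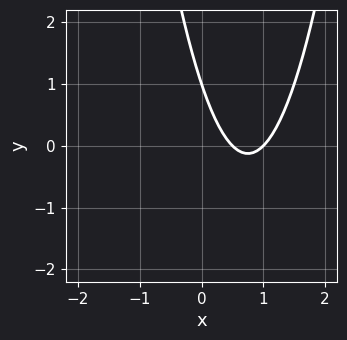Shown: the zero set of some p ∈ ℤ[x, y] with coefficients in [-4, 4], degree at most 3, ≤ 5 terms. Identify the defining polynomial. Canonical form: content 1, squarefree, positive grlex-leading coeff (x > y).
First, deg p = 2. The shape is more complex than any degree-1 curve.
Then, checking where it meets the axes: one y-axis crossing is at y = 1; it crosses the x-axis at the gridline x = 1.
Finally, fitting integer coefficients to these (and the overall shape) gives p.

2*x^2 - 3*x - y + 1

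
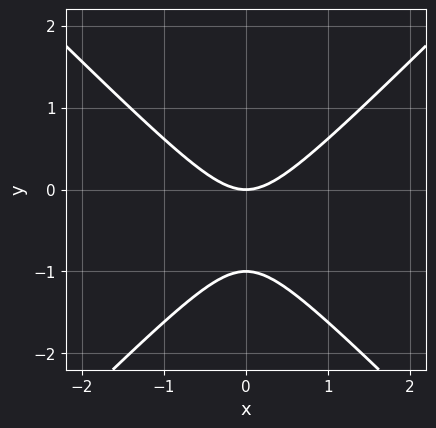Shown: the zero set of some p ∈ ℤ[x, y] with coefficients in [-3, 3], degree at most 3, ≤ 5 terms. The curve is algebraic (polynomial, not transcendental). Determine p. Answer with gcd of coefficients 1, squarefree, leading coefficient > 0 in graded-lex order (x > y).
x^2 - y^2 - y

1. Degree: no degree-1 curve has this shape, so deg p = 2.
2. Symmetries: it's symmetric under x → −x, forcing even powers of x.
3. Checking where it meets the axes: it crosses the x-axis at the gridline x = 0; among the integer gridlines, it crosses the y-axis at y ∈ {-1, 0}.
4. The integer polynomial consistent with all of this is the stated p.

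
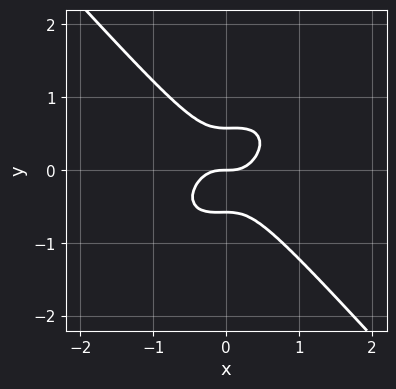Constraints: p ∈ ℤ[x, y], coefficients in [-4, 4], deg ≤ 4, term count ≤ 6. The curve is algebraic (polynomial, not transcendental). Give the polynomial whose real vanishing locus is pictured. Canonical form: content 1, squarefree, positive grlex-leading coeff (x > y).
(a) deg p = 3. No degree-2 curve has this shape.
(b) From the axis intercepts and sections: one x-axis crossing is at x = 0; one y-axis crossing is at y = 0.
(c) Assembling these constraints gives the stated polynomial.

3*x^3 - x^2*y + 3*y^3 - y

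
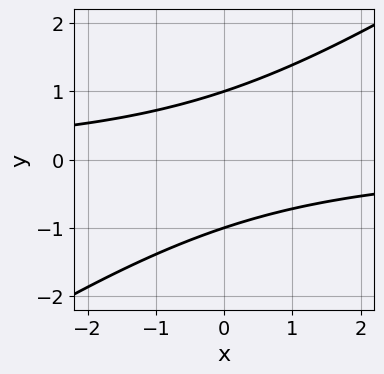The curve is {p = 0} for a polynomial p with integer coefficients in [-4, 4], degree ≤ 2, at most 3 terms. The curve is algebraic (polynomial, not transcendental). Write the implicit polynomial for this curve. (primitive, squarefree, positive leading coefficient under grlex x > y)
2*x*y - 3*y^2 + 3

(a) deg p = 2. A generic line meets the curve in up to 2 points.
(b) Reading off the gridlines: the y-axis gridline crossings are at y ∈ {-1, 1}; it misses every integer gridline on the x-axis.
(c) These observations pin down the coefficients.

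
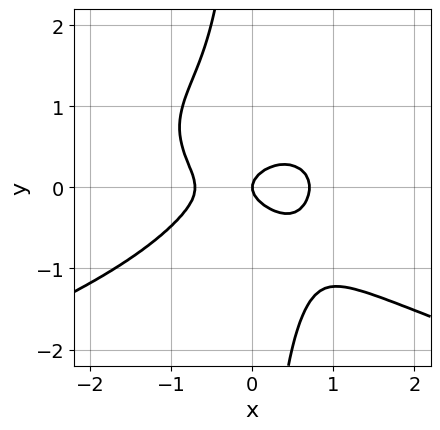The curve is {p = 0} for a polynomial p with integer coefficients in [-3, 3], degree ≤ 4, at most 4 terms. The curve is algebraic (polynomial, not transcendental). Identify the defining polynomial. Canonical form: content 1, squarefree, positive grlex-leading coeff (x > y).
3*x*y^3 + 2*x^3 + 3*y^2 - x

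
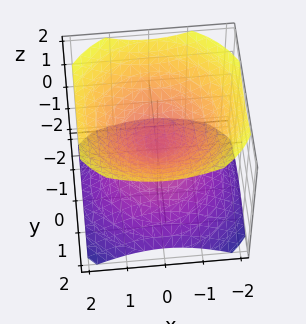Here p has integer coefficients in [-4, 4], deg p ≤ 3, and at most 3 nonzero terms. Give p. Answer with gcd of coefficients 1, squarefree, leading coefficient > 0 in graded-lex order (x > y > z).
2*x^2 + 2*y^2 - 3*z^2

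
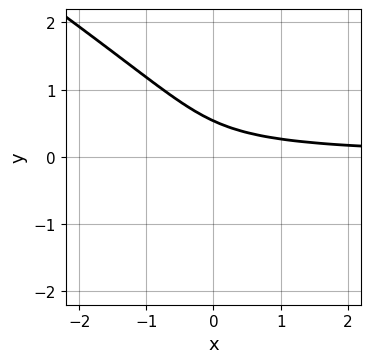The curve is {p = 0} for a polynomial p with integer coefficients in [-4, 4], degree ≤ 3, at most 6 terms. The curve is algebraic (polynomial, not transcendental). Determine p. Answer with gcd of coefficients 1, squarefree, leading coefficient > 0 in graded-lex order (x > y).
First, degree: the shape is more complex than any degree-2 curve, so deg p = 3.
Then, reading off the gridlines: it misses every integer gridline on the x-axis.
Finally, these observations pin down the coefficients.

2*x*y^2 + 3*y^3 + 2*x*y + y - 1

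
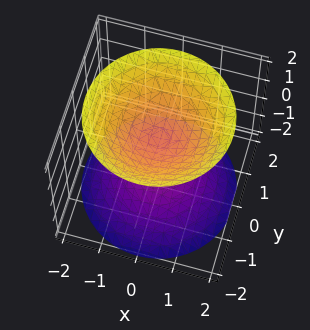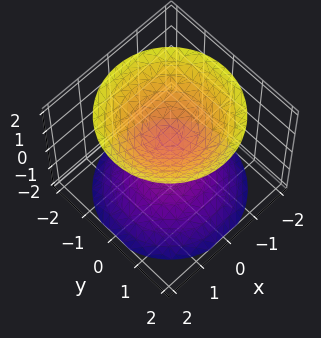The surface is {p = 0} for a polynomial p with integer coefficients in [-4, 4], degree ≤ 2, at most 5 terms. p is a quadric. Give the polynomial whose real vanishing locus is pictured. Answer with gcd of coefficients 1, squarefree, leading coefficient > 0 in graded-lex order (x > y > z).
First, the picture has 2 separate pieces. They look like related sheets of one shape, so recover p as a whole.
Then, deg p = 2. Two separate bowl-shaped sheets opening away from each other; a quadric.
Then, symmetry: every cross-section ⟂ z is a circle, so x, y appear only via x² + y²; mirror symmetry z ↦ −z ⇒ only even powers of z.
Next, observable constraints: it misses every integer gridline on the x-axis; it misses every integer gridline on the y-axis; a circular section at z = -1 has radius between 0 and 1.
Finally, together with the visible shape, these determine p as stated.

2*x^2 + 2*y^2 - 2*z^2 + 1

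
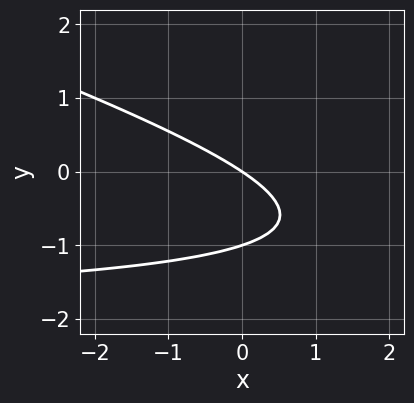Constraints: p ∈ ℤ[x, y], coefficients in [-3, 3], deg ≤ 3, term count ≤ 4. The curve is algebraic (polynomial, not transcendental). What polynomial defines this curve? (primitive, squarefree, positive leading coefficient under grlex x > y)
x*y + 3*y^2 + 2*x + 3*y

First, degree: the shape is more complex than any degree-1 curve, so deg p = 2.
Next, against the integer gridlines: it crosses the x-axis at the gridline x = 0; among the integer gridlines, it crosses the y-axis at y ∈ {-1, 0}.
Finally, fitting integer coefficients to these (and the overall shape) gives p.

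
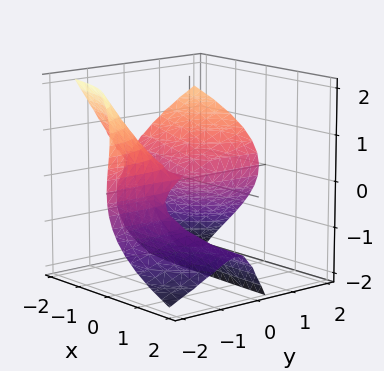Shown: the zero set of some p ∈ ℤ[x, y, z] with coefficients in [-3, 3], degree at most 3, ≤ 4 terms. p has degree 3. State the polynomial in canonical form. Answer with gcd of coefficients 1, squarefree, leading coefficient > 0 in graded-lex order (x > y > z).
3*x*y^2 + 3*y*z^2 + 2*z^3 + 3*z^2

(a) deg p = 3. No degree-2 surface has this shape.
(b) Reading off the gridlines: the visible x-axis segment lies entirely on the surface; every point of the y-axis in the box is on the surface.
(c) These observations pin down the coefficients.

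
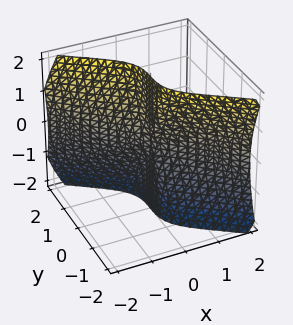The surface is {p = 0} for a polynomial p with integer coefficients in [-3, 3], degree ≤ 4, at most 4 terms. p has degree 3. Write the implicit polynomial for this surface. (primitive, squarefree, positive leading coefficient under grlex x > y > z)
2*x^3 + 2*x*z^2 + 3*y^3

The degree is 3 — the shape is more complex than any degree-2 surface.
Reading off the gridlines: every point of the z-axis in the box is on the surface; one x-axis crossing is at x = 0.
Putting this together gives p.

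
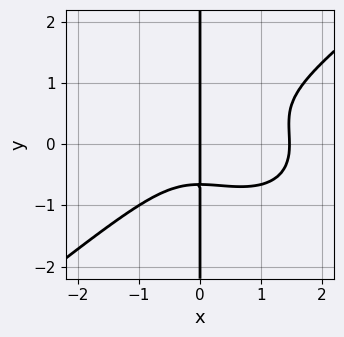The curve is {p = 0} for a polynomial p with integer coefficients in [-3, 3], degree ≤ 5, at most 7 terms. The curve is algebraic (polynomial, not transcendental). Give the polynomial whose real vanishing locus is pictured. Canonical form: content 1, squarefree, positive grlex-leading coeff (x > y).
x^4 - 2*x*y^3 - x^3 + x*y^2 - x

Degree: the shape is more complex than any degree-3 curve, so deg p = 4.
Reading off the gridlines: one x-axis crossing is at x = 0; every point of the y-axis in the box is on the curve.
Putting this together gives p.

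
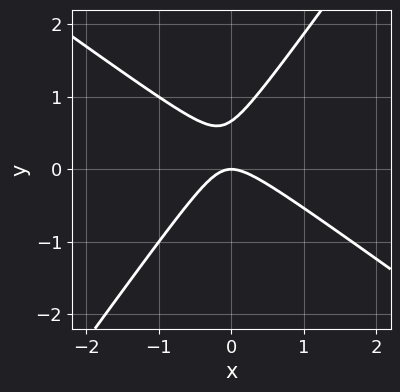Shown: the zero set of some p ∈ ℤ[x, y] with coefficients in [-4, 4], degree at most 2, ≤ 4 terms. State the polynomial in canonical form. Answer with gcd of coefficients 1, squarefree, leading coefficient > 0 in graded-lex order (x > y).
1. Degree: no degree-1 curve has this shape, so deg p = 2.
2. From the visible intercepts: one x-axis crossing is at x = 0; it meets the y-axis at y = 0 (among the integer gridlines).
3. These observations pin down the coefficients.

3*x^2 + 2*x*y - 3*y^2 + 2*y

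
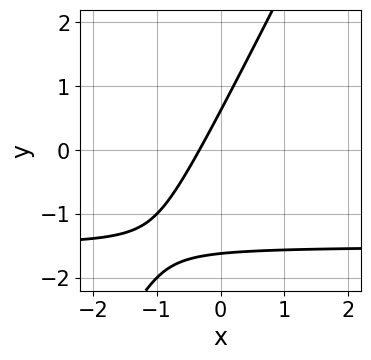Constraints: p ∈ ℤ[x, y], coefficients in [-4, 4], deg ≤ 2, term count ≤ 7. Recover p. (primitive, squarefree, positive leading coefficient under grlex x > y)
2*x*y - y^2 + 3*x - y + 1

(a) The degree is 2 — a generic line meets the curve in up to 2 points.
(b) Solving for integer coefficients yields p as stated.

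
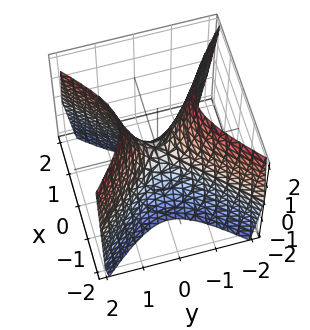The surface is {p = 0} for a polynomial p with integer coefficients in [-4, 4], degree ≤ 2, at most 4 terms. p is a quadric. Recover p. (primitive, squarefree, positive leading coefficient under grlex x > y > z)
1. The degree is 2 — a hyperbolic paraboloid; a quadric.
2. Symmetries: mirror symmetry x ↦ −x ⇒ only even powers of x; the y ↦ −y reflection is a symmetry, so y appears only in even powers.
3. From the visible intercepts: it crosses the y-axis at the gridline y = 0; it meets the z-axis at z = 0 (among the integer gridlines); it meets the x-axis at x = 0 (among the integer gridlines).
4. Together with the visible shape, these determine p as stated.

2*x^2 - 2*y^2 + z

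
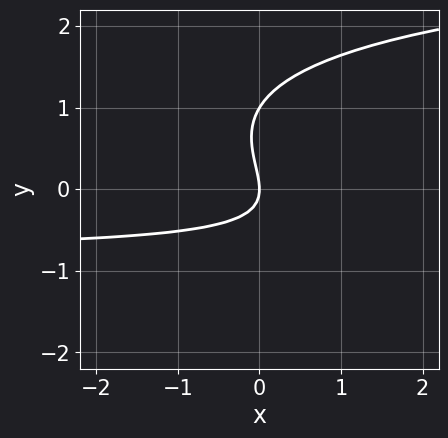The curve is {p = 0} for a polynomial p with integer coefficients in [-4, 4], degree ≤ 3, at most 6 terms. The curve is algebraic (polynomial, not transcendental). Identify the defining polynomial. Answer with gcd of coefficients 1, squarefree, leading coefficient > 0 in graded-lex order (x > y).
x*y^2 + 3*y^3 - 3*x*y - 3*y^2 - 3*x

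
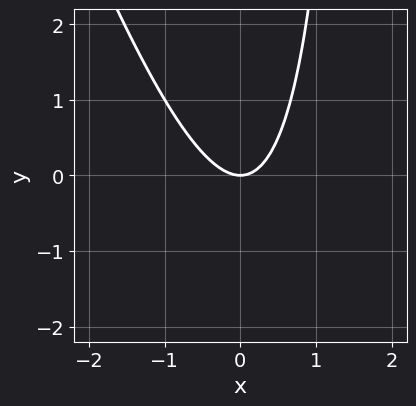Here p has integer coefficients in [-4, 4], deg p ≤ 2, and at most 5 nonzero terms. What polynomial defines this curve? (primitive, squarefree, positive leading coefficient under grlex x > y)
3*x^2 + x*y - 2*y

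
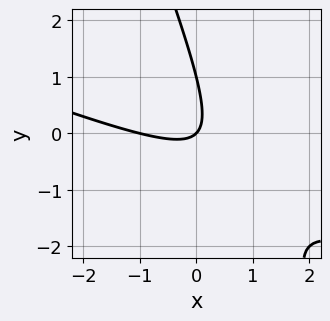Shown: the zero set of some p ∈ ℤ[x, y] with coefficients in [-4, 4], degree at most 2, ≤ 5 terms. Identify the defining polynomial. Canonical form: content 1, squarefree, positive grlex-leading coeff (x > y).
x^2 + 3*x*y + y^2 + x - y

First, deg p = 2. A generic line meets the curve in up to 2 points.
Then, from the axis intercepts and sections: the x-axis gridline crossings are at x ∈ {-1, 0}; among the integer gridlines, it crosses the y-axis at y ∈ {0, 1}.
Finally, assembling these constraints gives the stated polynomial.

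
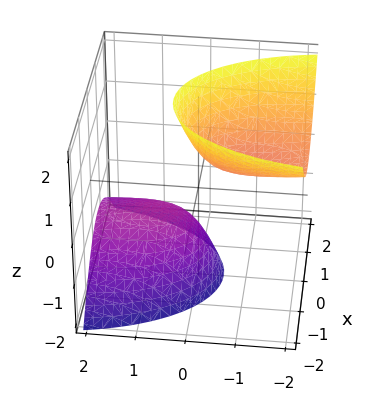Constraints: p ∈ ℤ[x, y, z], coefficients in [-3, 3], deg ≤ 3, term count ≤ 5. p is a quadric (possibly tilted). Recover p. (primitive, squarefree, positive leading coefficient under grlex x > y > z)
1. The picture has 2 separate pieces.
2. The degree is 2 — a generic line meets the surface in up to 2 points.
3. From the axis intercepts and sections: no x-intercept at any integer in the box; no y-intercept at any integer in the box.
4. Fitting integer coefficients to these (and the overall shape) gives p.

3*x^2 + y^2 + 3*y*z - z^2 + 1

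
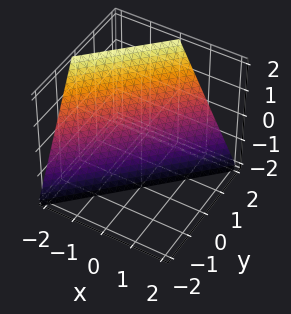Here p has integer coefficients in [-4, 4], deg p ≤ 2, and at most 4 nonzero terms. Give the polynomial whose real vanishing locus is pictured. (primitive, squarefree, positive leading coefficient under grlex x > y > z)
2*x - 2*y + z + 2

First, the degree is 1 — the surface is flat (a plane).
Then, from the visible intercepts: it meets the z-axis at z = -2 (among the integer gridlines); it crosses the y-axis at the gridline y = 1.
Finally, these observations pin down the coefficients.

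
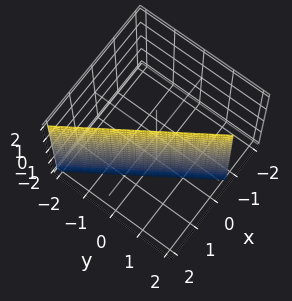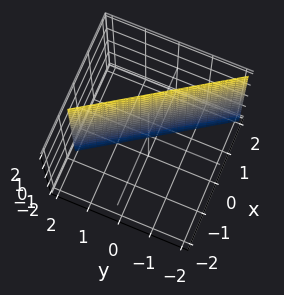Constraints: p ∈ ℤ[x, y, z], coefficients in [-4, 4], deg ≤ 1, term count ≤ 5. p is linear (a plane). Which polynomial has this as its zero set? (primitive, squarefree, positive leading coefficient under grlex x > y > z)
3*x + 2*y - 2

First, degree: every cross-section is a straight line — this is a plane, so deg p = 1.
Then, reading off the gridlines: it crosses the y-axis at the gridline y = 1; the surface avoids every integer z-axis point in the box.
Finally, fitting integer coefficients to these (and the overall shape) gives p.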